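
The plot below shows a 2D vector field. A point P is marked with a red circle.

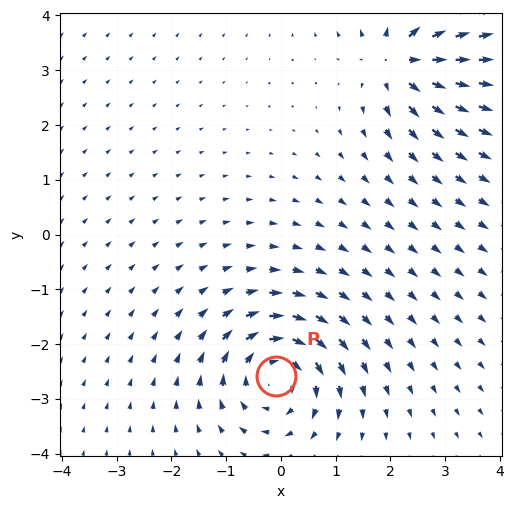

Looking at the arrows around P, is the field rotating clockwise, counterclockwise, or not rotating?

clockwise

Near P at (-0.1, -2.6) the arrows circulate clockwise. The curl (z-component) there is about -4; negative curl means clockwise rotation.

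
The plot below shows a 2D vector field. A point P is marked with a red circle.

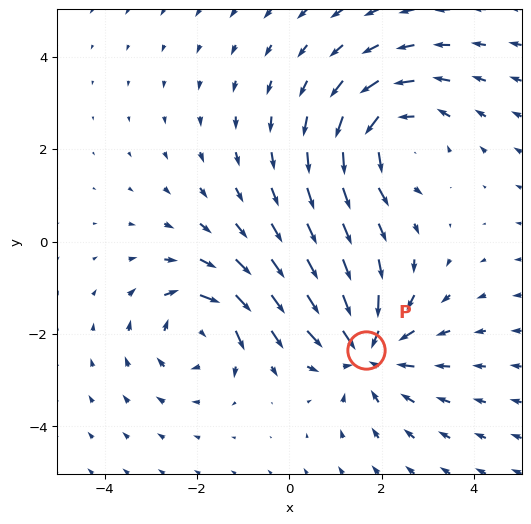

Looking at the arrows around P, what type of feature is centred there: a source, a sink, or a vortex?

sink

At P (1.7, -2.3) the arrows converge inward. Divergence about -5, curl ≈0 — negative divergence with near-zero curl is a sink.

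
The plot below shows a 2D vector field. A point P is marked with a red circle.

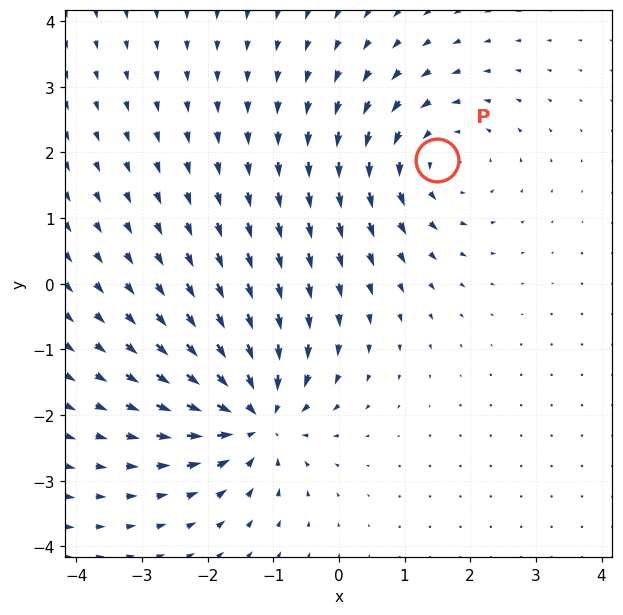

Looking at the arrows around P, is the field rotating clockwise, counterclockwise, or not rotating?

Near P at (1.5, 1.9) the arrows circulate counterclockwise. The curl (z-component) there is about +3; positive curl means counterclockwise rotation.

counterclockwise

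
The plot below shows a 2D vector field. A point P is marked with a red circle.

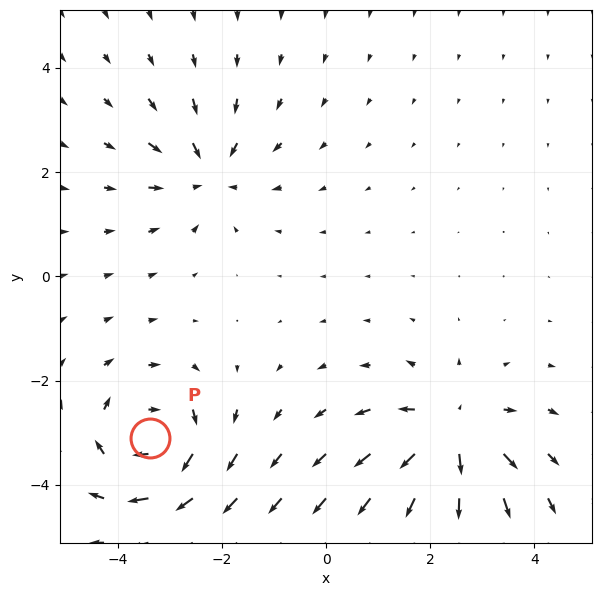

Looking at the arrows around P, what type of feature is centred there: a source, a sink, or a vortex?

At P (-3.4, -3.1) the arrows circulate clockwise. Divergence ≈0, curl about -5 — near-zero divergence with nonzero curl is a vortex.

vortex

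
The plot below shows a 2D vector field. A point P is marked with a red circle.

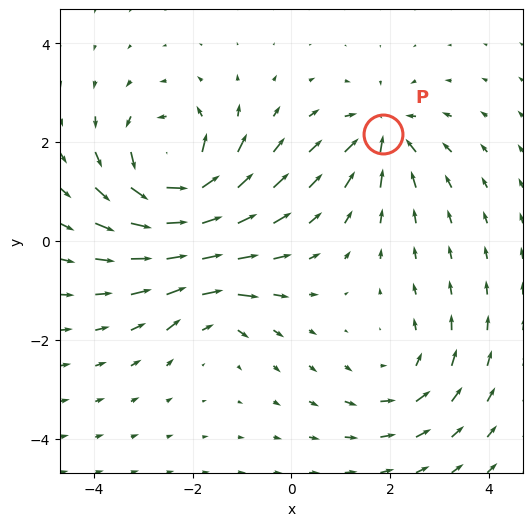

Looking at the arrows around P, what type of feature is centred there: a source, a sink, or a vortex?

sink

At P (1.9, 2.2) the arrows converge inward. Divergence about -4, curl ≈0 — negative divergence with near-zero curl is a sink.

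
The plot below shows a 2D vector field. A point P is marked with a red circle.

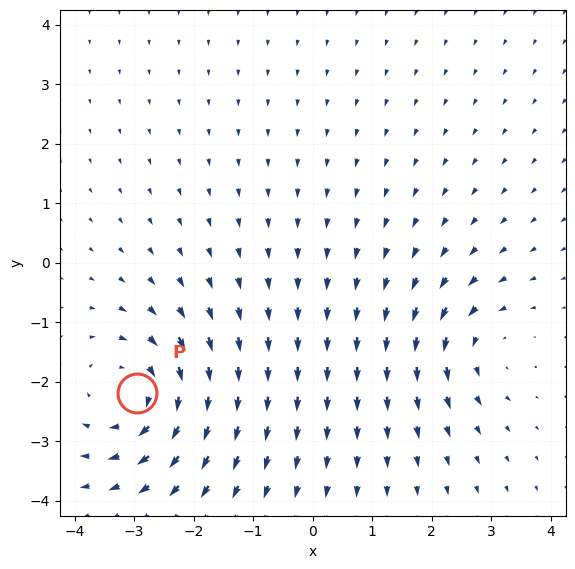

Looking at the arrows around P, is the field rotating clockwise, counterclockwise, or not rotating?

Near P at (-3.0, -2.2) the arrows circulate clockwise. The curl (z-component) there is about -4; negative curl means clockwise rotation.

clockwise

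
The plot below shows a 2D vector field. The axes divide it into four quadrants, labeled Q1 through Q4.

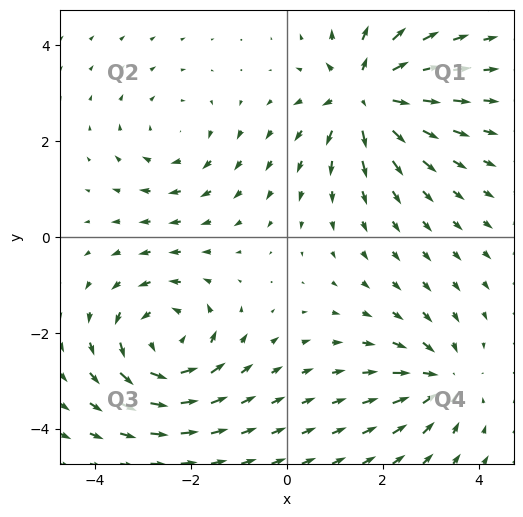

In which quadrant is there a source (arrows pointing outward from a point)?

Q1

The source sits at approximately (1.6, 2.9), which lies in quadrant Q1. The divergence there is about +6, positive as expected for a source.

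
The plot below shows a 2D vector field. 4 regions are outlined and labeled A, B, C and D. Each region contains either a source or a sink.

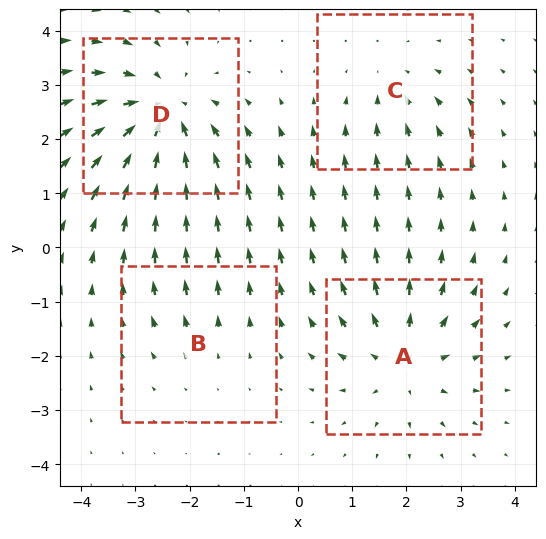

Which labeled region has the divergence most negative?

Divergence at each region's feature centre — A: about +5, B: about +2, C: about -3, D: about -6. Region D is most negative.

D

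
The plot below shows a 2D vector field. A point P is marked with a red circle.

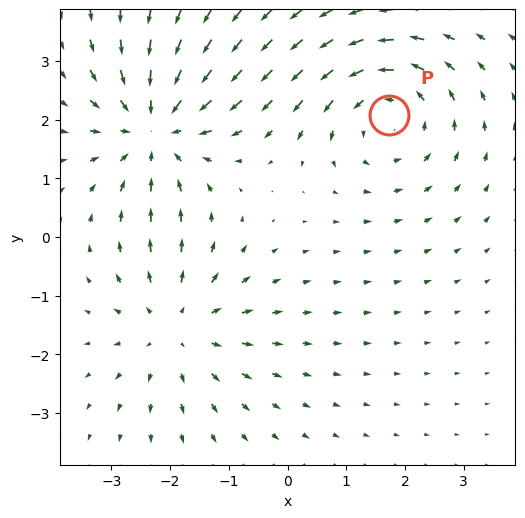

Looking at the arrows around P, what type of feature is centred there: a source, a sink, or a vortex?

At P (1.7, 2.1) the arrows circulate counterclockwise. Divergence ≈0, curl about +4 — near-zero divergence with nonzero curl is a vortex.

vortex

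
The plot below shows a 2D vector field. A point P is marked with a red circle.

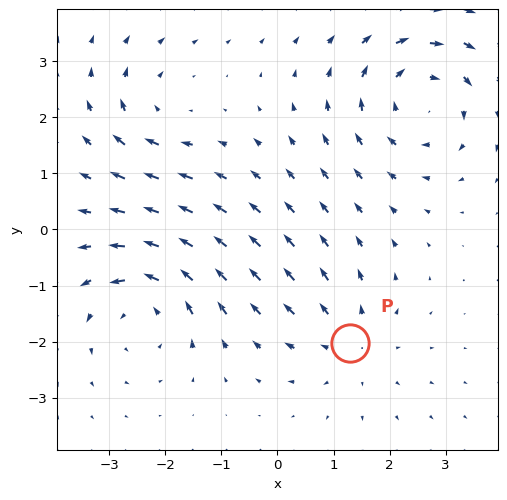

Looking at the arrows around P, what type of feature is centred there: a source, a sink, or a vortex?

source

At P (1.3, -2.0) the arrows spread outward. Divergence about +3, curl ≈0 — positive divergence with near-zero curl is a source.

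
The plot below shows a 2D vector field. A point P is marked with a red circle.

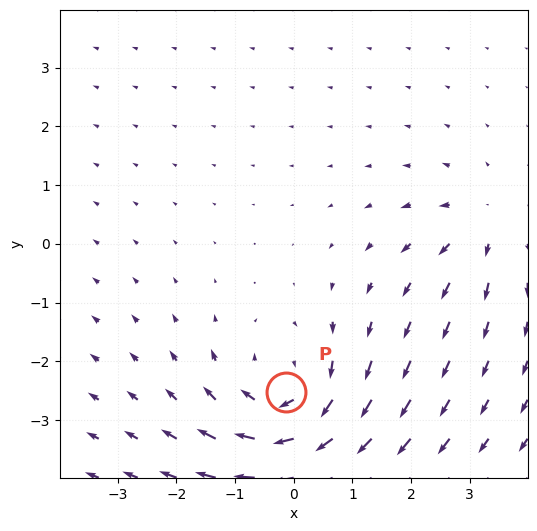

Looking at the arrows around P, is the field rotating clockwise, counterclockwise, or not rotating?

Near P at (-0.1, -2.5) the arrows circulate clockwise. The curl (z-component) there is about -4; negative curl means clockwise rotation.

clockwise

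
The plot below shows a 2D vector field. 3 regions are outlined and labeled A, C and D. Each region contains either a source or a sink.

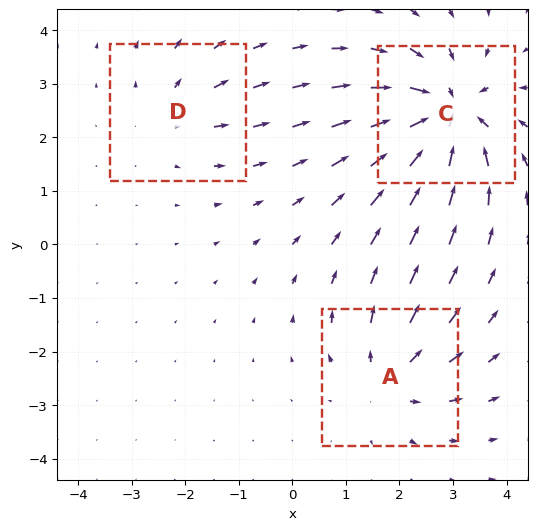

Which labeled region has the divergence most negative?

Divergence at each region's feature centre — A: about +3, C: about -5, D: about +2. Region C is most negative.

C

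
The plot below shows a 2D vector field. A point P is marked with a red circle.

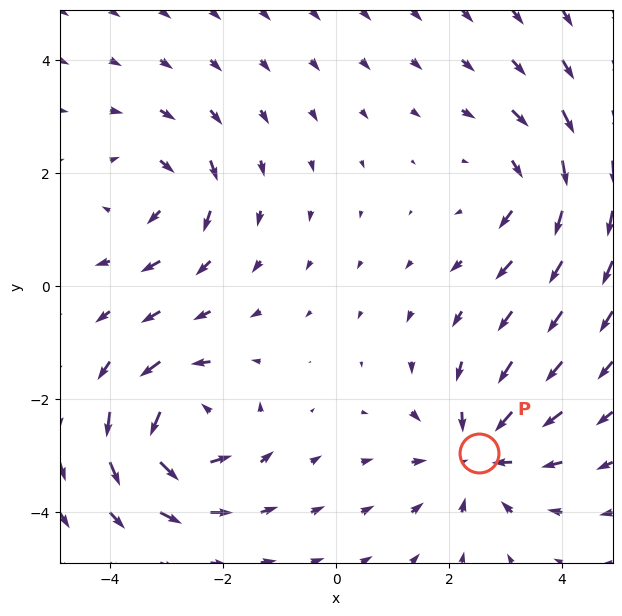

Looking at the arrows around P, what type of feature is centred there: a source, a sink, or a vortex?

sink

At P (2.5, -3.0) the arrows converge inward. Divergence about -4, curl ≈0 — negative divergence with near-zero curl is a sink.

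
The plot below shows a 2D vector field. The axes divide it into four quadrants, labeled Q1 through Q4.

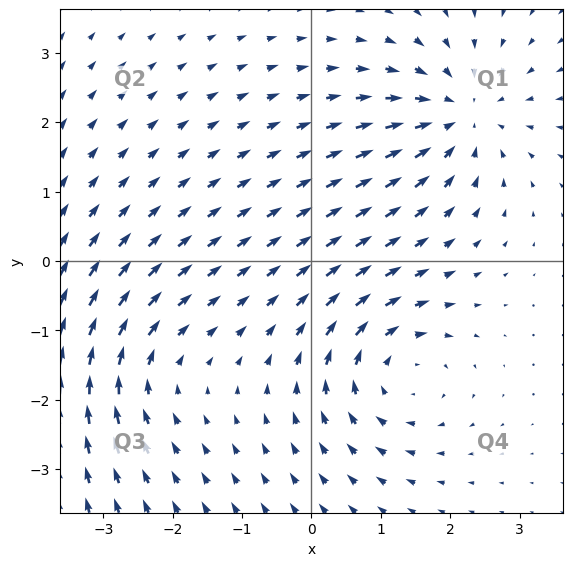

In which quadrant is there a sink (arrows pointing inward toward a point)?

The sink sits at approximately (2.1, 2.1), which lies in quadrant Q1. The divergence there is about -4, negative as expected for a sink.

Q1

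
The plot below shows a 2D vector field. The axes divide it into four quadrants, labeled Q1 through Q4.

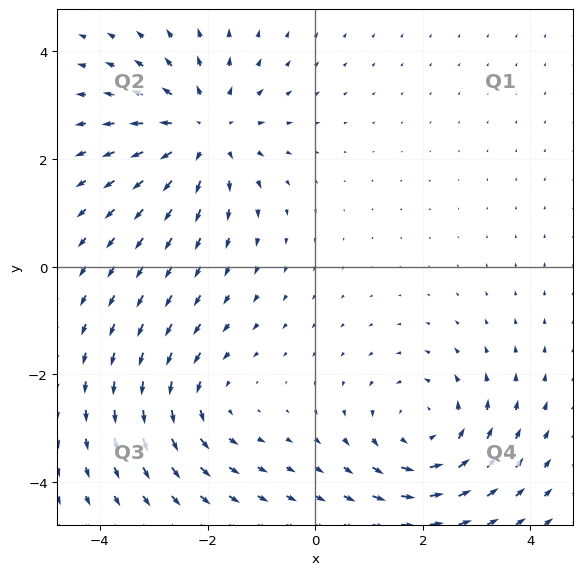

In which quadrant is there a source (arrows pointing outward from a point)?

Q2

The source sits at approximately (-2.1, 2.5), which lies in quadrant Q2. The divergence there is about +4, positive as expected for a source.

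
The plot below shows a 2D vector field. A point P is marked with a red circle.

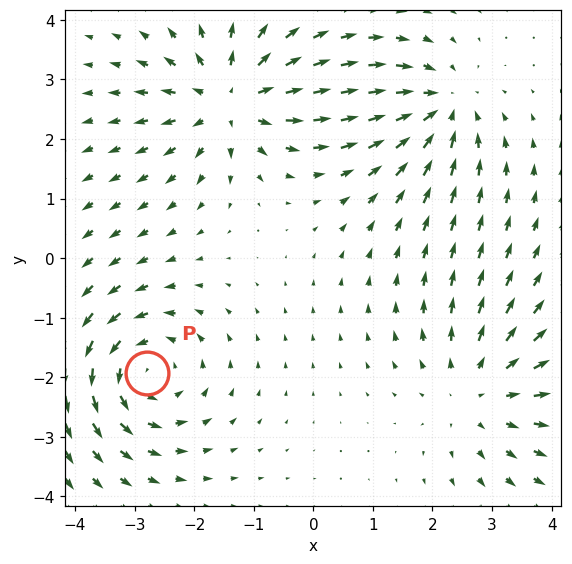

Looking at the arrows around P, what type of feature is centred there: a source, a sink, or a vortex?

vortex

At P (-2.8, -1.9) the arrows circulate counterclockwise. Divergence ≈0, curl about +5 — near-zero divergence with nonzero curl is a vortex.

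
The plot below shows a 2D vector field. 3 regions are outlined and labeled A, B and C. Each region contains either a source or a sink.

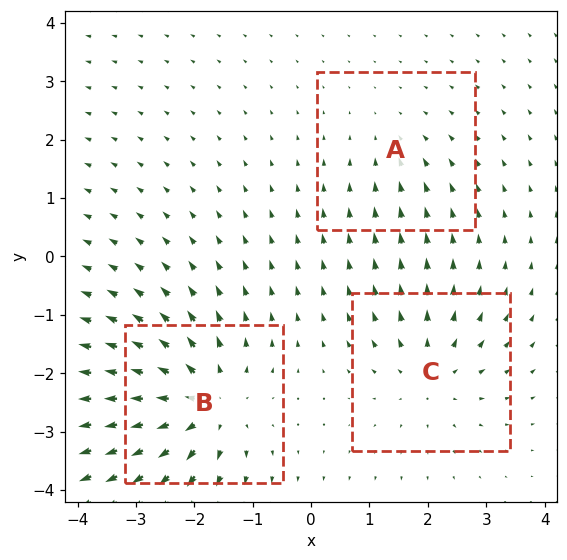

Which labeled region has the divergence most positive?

B

Divergence at each region's feature centre — A: about -2, B: about +5, C: about +3. Region B is most positive.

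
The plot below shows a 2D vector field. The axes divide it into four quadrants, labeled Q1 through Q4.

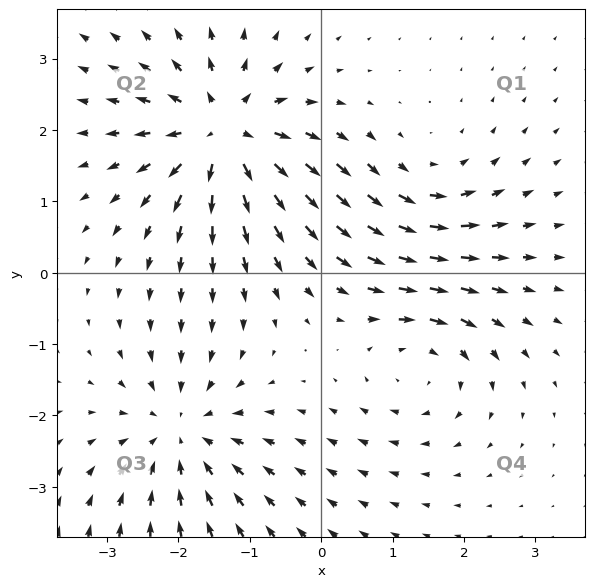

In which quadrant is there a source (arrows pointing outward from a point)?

Q2

The source sits at approximately (-1.4, 2.0), which lies in quadrant Q2. The divergence there is about +6, positive as expected for a source.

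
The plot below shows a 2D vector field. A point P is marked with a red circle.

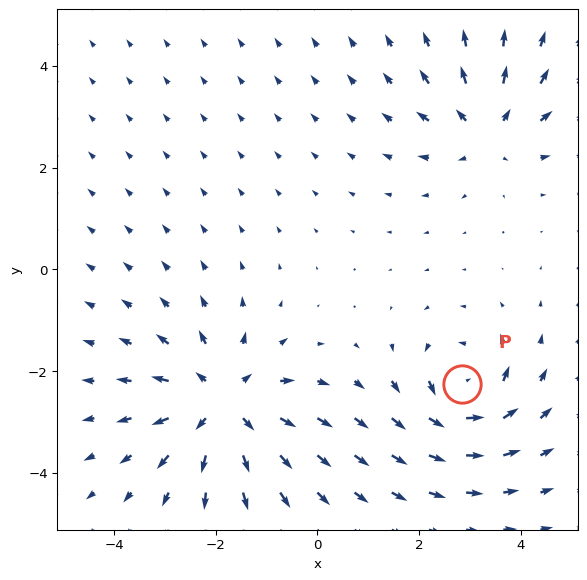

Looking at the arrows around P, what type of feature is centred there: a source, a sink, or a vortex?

At P (2.9, -2.3) the arrows circulate counterclockwise. Divergence ≈0, curl about +5 — near-zero divergence with nonzero curl is a vortex.

vortex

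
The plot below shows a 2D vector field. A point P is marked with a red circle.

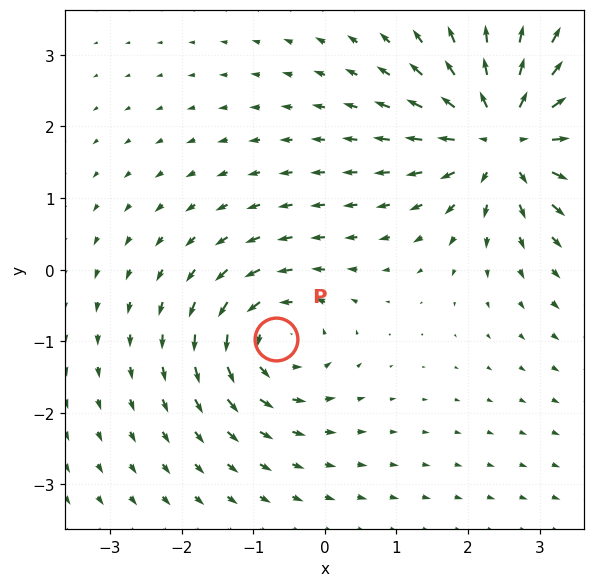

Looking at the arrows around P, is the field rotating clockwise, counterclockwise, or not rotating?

Near P at (-0.7, -1.0) the arrows circulate counterclockwise. The curl (z-component) there is about +4; positive curl means counterclockwise rotation.

counterclockwise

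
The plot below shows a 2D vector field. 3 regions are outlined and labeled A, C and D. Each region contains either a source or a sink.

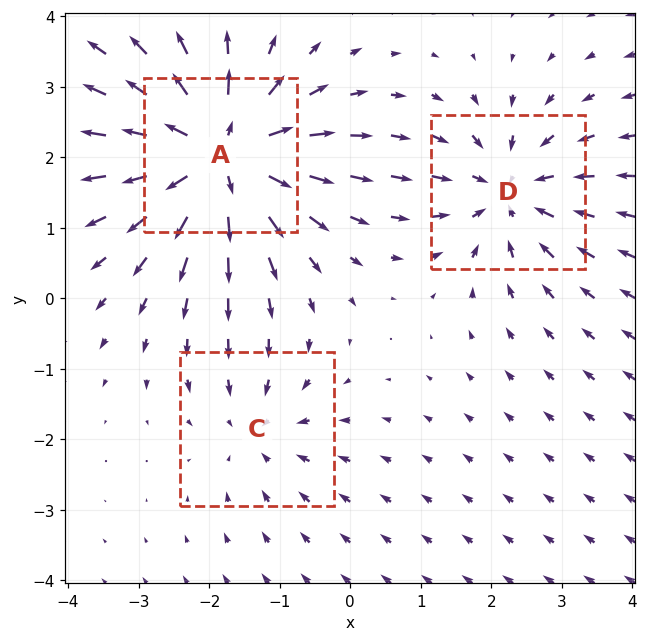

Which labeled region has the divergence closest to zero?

C

Divergence at each region's feature centre — A: about +6, C: about -2, D: about -4. Region C is closest to zero.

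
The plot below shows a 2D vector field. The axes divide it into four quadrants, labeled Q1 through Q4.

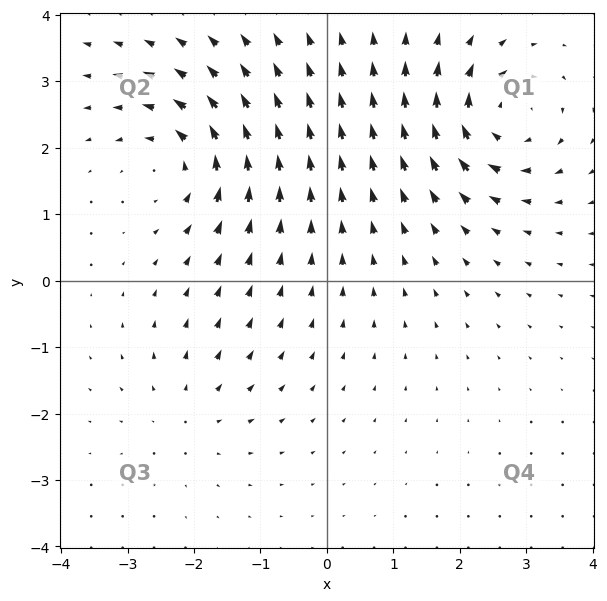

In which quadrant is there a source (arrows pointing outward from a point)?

Q3

The source sits at approximately (-2.1, -2.0), which lies in quadrant Q3. The divergence there is about +2, positive as expected for a source.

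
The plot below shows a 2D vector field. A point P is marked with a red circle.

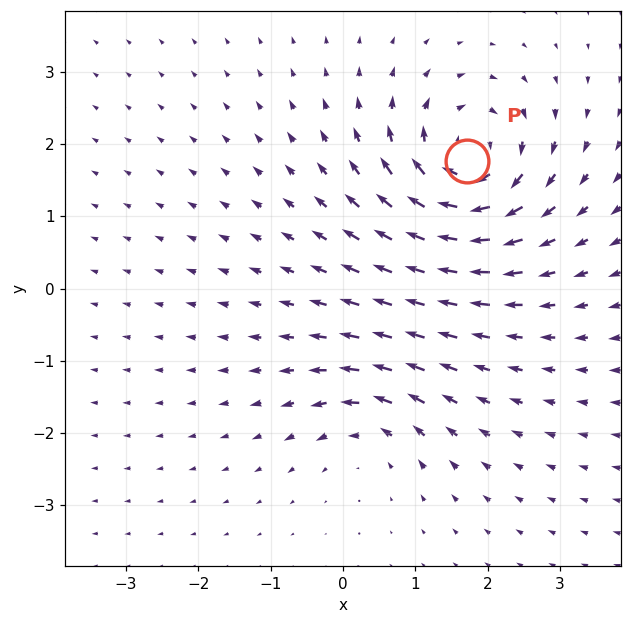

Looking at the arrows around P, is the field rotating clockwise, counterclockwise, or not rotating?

Near P at (1.7, 1.8) the arrows circulate clockwise. The curl (z-component) there is about -7; negative curl means clockwise rotation.

clockwise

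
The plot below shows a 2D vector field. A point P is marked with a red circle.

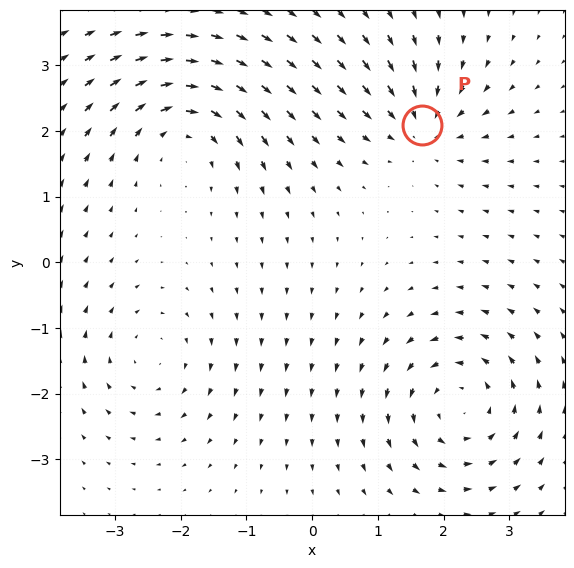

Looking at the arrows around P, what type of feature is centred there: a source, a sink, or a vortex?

At P (1.7, 2.1) the arrows converge inward. Divergence about -4, curl ≈0 — negative divergence with near-zero curl is a sink.

sink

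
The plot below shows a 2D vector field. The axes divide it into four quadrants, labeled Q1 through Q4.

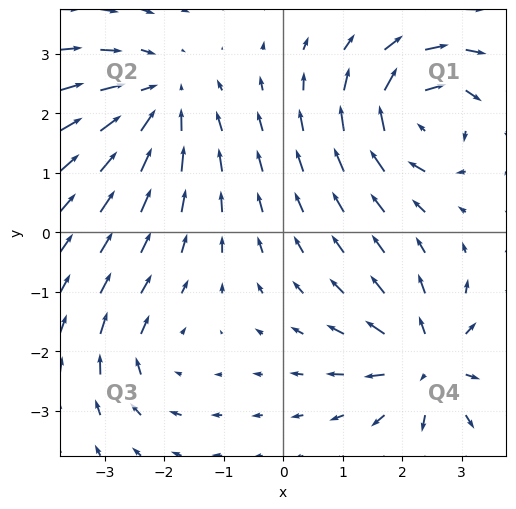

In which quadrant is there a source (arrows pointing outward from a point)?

Q4

The source sits at approximately (2.4, -2.2), which lies in quadrant Q4. The divergence there is about +6, positive as expected for a source.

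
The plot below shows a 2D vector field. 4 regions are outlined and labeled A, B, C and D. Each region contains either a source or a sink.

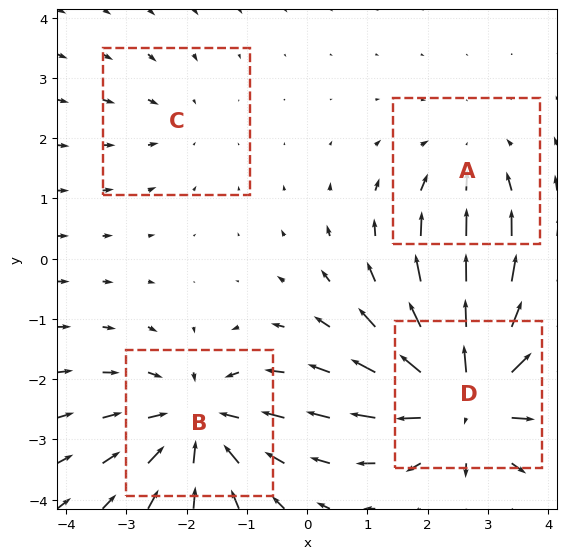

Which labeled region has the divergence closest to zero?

C

Divergence at each region's feature centre — A: about -3, B: about -5, C: about -2, D: about +7. Region C is closest to zero.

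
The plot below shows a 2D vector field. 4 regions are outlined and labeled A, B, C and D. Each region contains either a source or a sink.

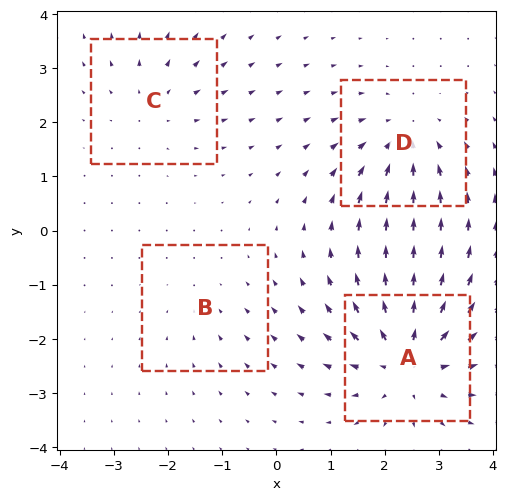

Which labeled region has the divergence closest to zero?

B

Divergence at each region's feature centre — A: about +7, B: about -2, C: about +3, D: about -5. Region B is closest to zero.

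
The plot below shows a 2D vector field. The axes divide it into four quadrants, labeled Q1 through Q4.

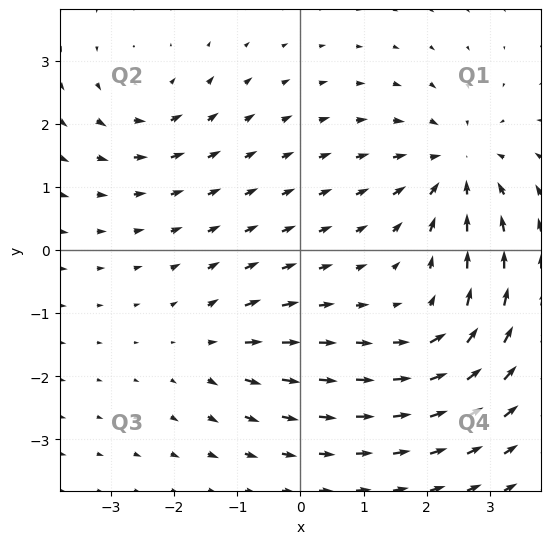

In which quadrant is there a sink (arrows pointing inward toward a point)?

Q1

The sink sits at approximately (2.5, 1.3), which lies in quadrant Q1. The divergence there is about -5, negative as expected for a sink.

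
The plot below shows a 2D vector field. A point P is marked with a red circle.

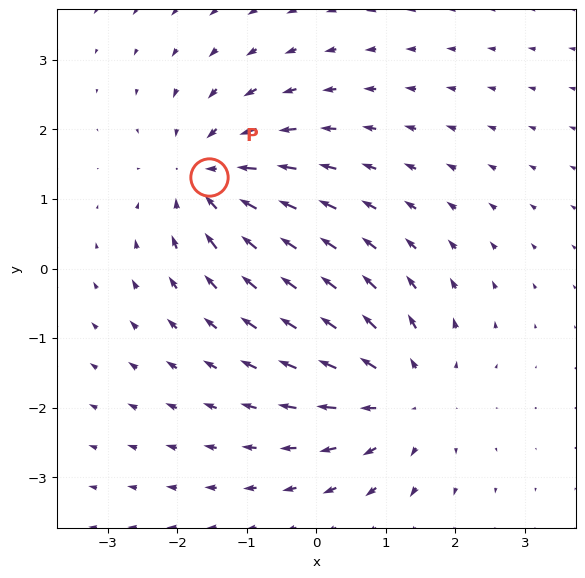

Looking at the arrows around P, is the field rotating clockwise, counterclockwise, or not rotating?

not rotating

Near P at (-1.5, 1.3) the arrows show no circulation. The curl there is ≈0.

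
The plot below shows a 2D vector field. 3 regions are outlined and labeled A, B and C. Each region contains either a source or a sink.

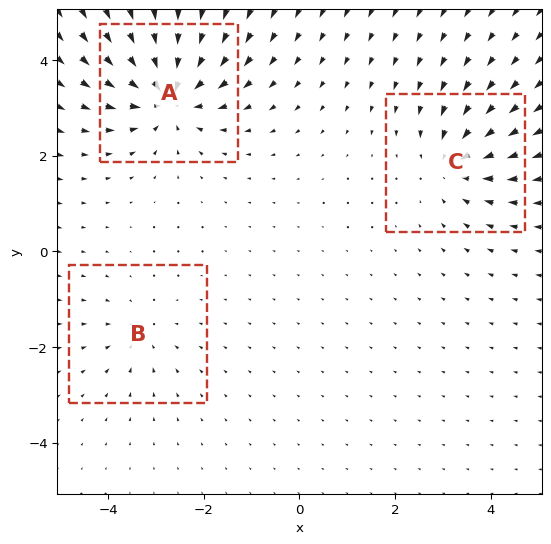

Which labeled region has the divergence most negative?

Divergence at each region's feature centre — A: about -6, B: about -2, C: about -4. Region A is most negative.

A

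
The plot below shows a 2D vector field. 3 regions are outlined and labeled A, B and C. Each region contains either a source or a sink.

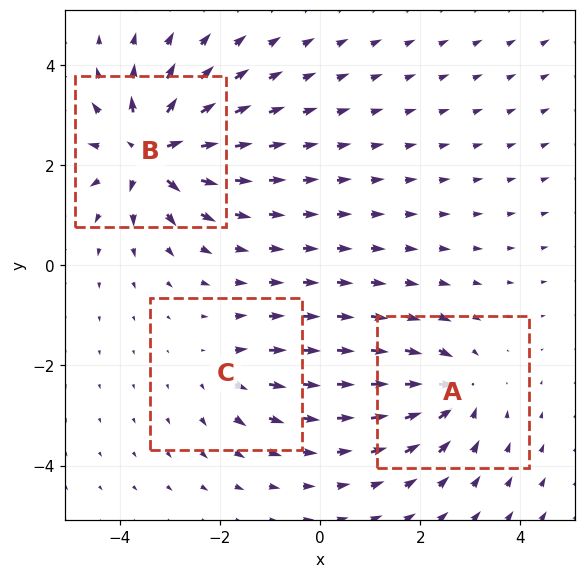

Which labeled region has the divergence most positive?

Divergence at each region's feature centre — A: about -4, B: about +7, C: about +3. Region B is most positive.

B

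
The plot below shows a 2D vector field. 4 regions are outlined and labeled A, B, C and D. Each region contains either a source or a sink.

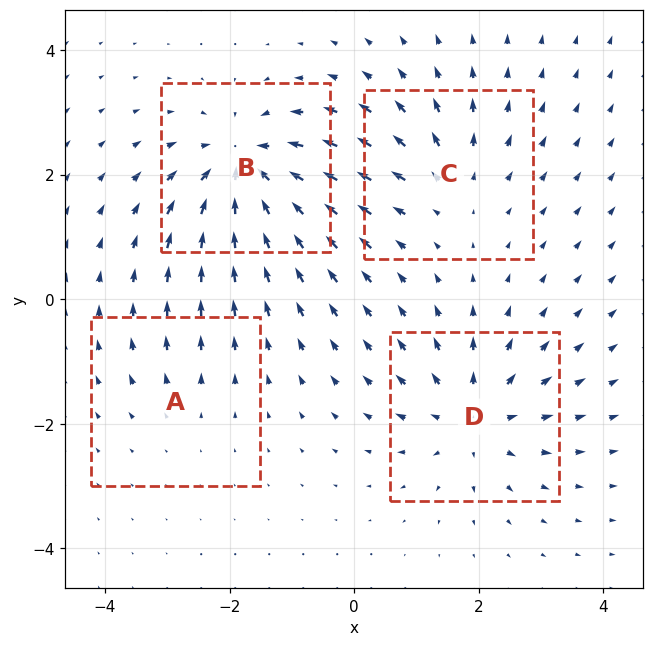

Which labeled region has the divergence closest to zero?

Divergence at each region's feature centre — A: about +2, B: about -7, C: about +4, D: about +5. Region A is closest to zero.

A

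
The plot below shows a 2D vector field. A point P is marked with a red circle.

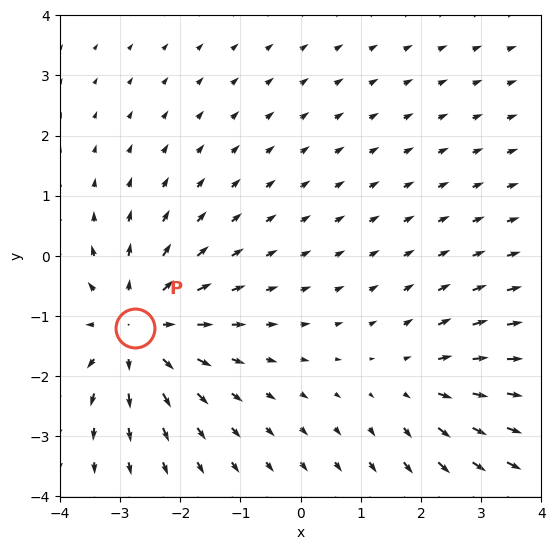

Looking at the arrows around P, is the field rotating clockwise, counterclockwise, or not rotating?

Near P at (-2.7, -1.2) the arrows show no circulation. The curl there is ≈0.

not rotating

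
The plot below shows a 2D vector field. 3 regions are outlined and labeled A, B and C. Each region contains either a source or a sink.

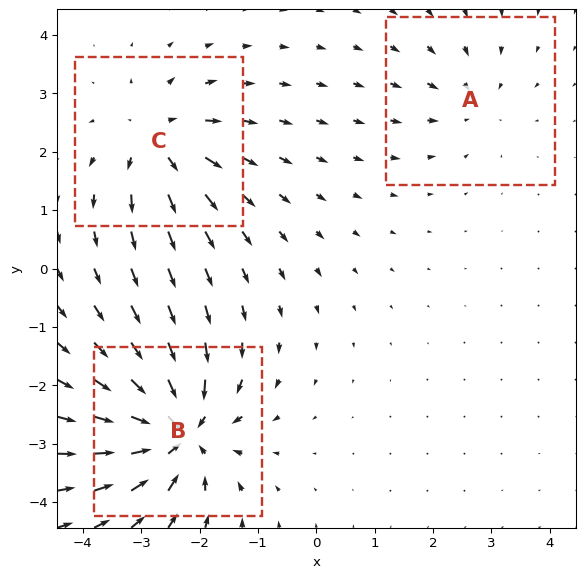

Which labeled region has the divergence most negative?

B

Divergence at each region's feature centre — A: about -2, B: about -6, C: about +4. Region B is most negative.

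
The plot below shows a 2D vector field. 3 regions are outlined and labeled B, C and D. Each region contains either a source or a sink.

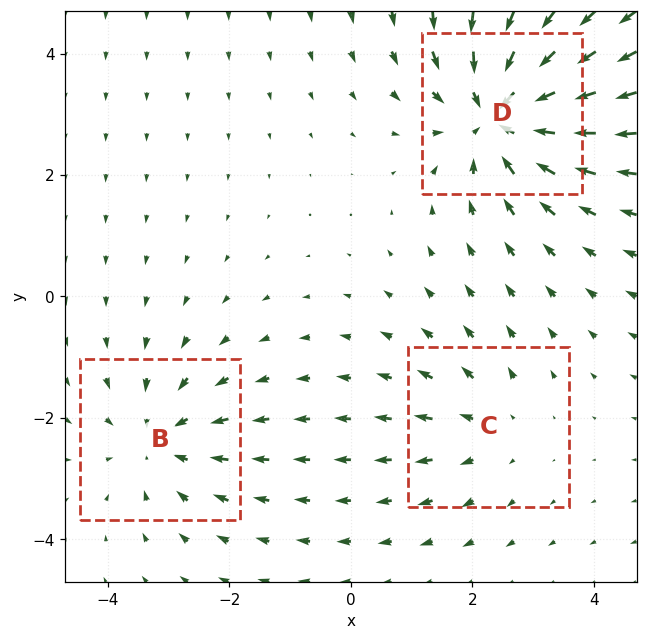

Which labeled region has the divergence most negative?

Divergence at each region's feature centre — B: about -3, C: about +2, D: about -5. Region D is most negative.

D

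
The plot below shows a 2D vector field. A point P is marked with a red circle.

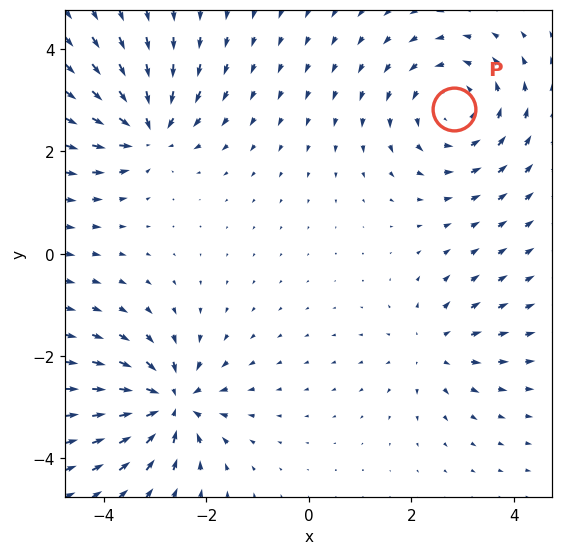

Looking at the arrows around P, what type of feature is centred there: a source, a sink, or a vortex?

At P (2.8, 2.8) the arrows circulate counterclockwise. Divergence ≈0, curl about +4 — near-zero divergence with nonzero curl is a vortex.

vortex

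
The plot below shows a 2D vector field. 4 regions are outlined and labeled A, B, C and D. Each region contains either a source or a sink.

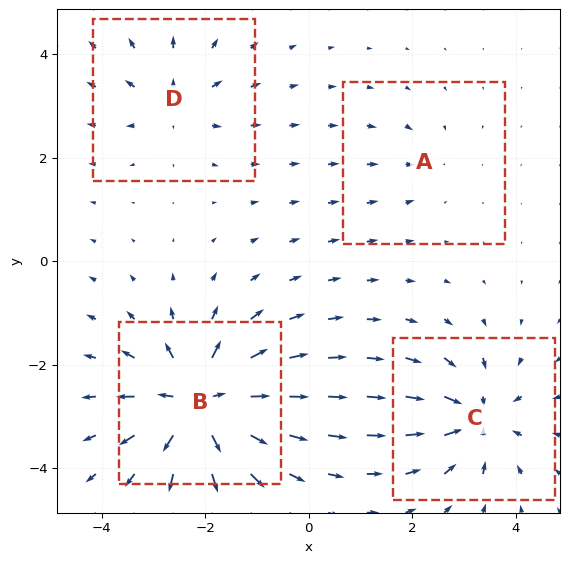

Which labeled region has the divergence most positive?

B

Divergence at each region's feature centre — A: about -2, B: about +9, C: about -6, D: about +4. Region B is most positive.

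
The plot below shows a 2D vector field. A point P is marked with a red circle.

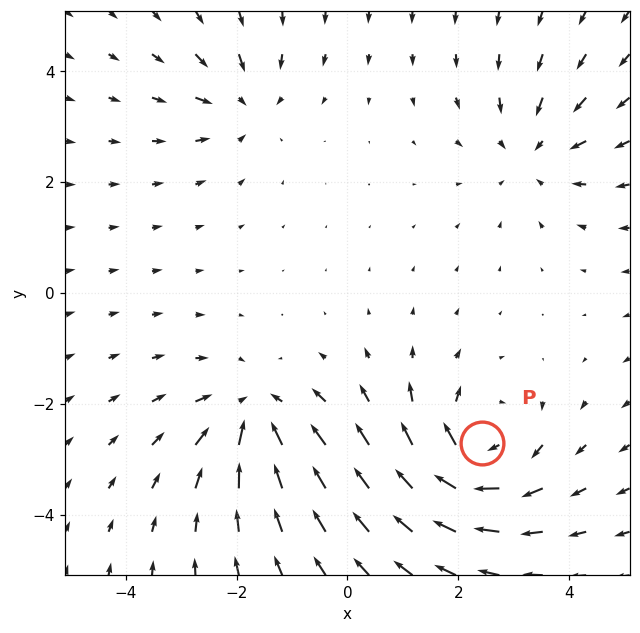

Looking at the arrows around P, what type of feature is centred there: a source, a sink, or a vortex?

vortex

At P (2.4, -2.7) the arrows circulate clockwise. Divergence ≈0, curl about -5 — near-zero divergence with nonzero curl is a vortex.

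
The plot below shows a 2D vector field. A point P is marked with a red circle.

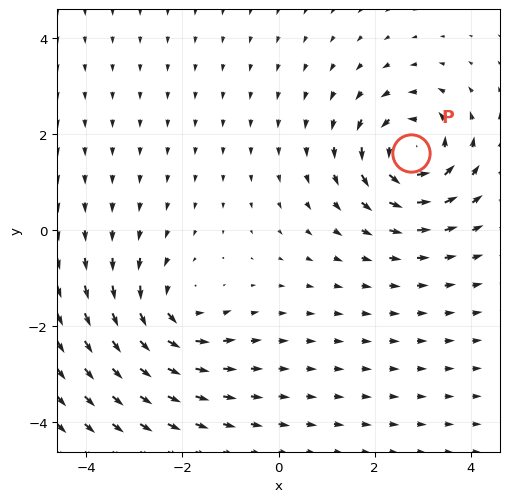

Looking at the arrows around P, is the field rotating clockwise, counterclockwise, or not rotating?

counterclockwise

Near P at (2.8, 1.6) the arrows circulate counterclockwise. The curl (z-component) there is about +6; positive curl means counterclockwise rotation.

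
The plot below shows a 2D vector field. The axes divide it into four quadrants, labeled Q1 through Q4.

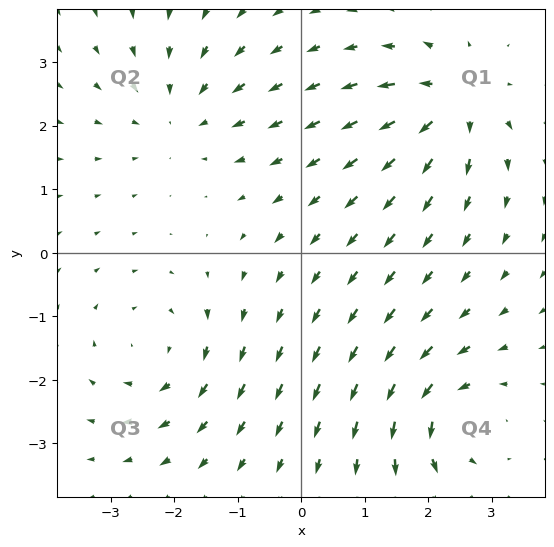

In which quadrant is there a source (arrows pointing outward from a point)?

Q1

The source sits at approximately (2.4, 2.4), which lies in quadrant Q1. The divergence there is about +6, positive as expected for a source.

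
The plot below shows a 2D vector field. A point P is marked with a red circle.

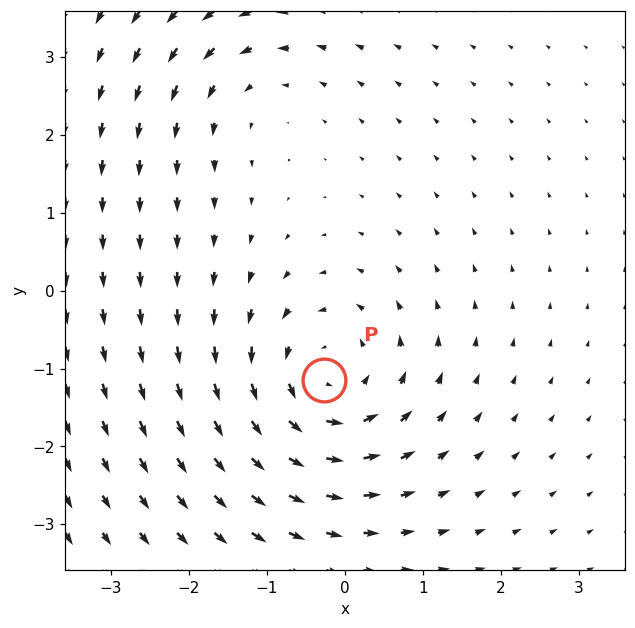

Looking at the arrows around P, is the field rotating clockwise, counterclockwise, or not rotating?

counterclockwise

Near P at (-0.3, -1.2) the arrows circulate counterclockwise. The curl (z-component) there is about +5; positive curl means counterclockwise rotation.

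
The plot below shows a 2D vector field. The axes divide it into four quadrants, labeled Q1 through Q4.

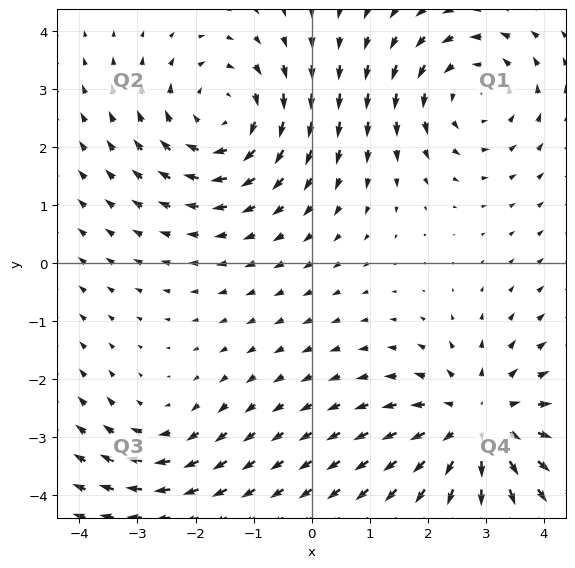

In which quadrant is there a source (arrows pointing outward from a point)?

Q4

The source sits at approximately (2.9, -2.8), which lies in quadrant Q4. The divergence there is about +4, positive as expected for a source.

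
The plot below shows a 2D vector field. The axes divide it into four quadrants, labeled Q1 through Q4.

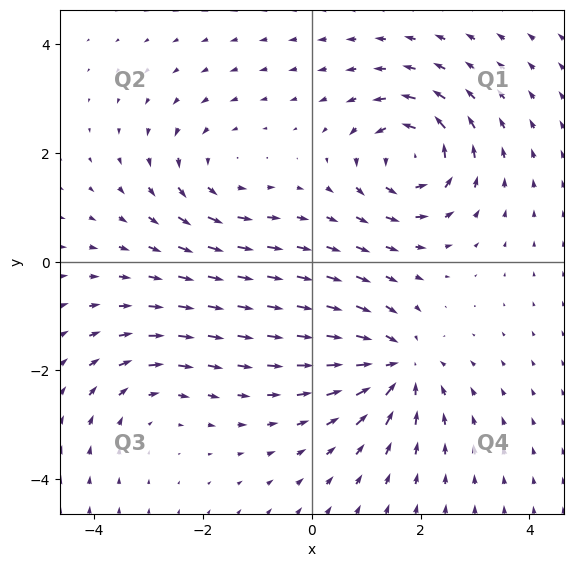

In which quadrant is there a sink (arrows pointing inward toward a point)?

Q4

The sink sits at approximately (1.6, -1.9), which lies in quadrant Q4. The divergence there is about -6, negative as expected for a sink.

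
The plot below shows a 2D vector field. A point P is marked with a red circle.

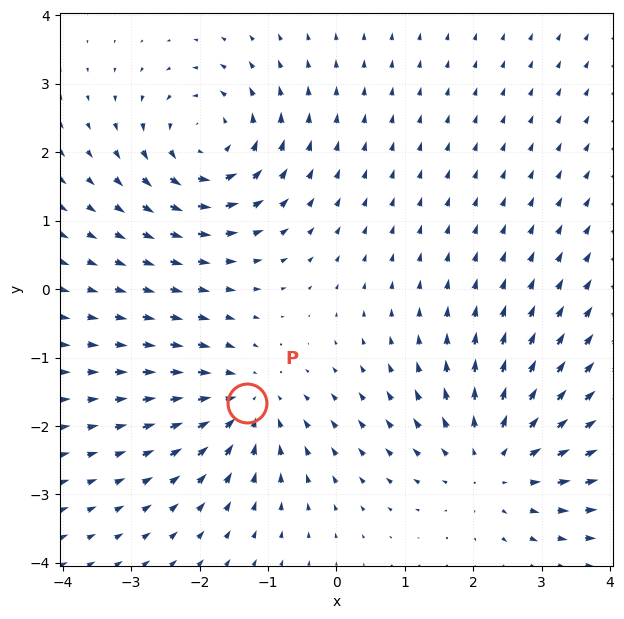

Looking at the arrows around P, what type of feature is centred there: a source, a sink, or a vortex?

sink

At P (-1.3, -1.7) the arrows converge inward. Divergence about -4, curl ≈0 — negative divergence with near-zero curl is a sink.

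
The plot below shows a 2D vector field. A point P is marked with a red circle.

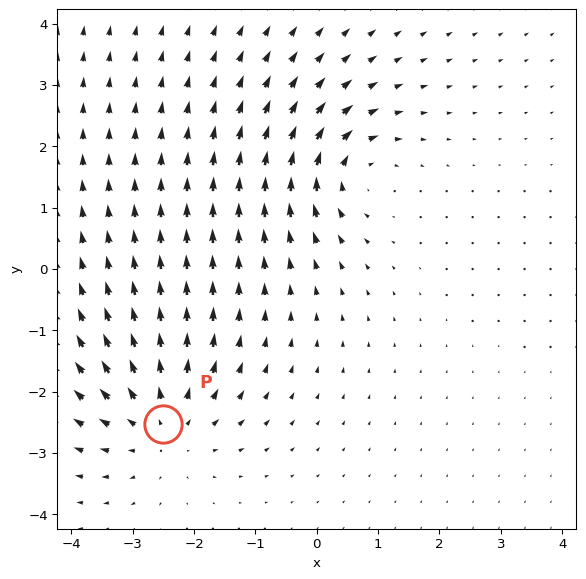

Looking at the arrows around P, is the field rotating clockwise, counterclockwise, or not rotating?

not rotating

Near P at (-2.5, -2.5) the arrows show no circulation. The curl there is ≈0.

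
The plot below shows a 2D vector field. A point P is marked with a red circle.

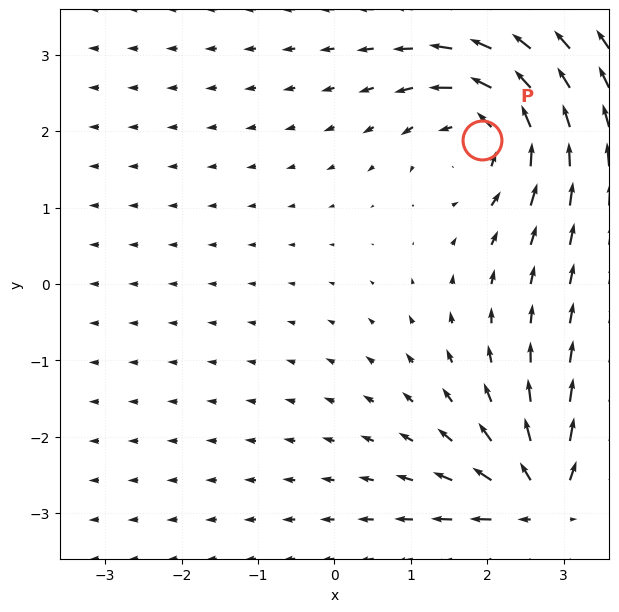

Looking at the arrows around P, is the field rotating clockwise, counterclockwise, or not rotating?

Near P at (1.9, 1.9) the arrows circulate counterclockwise. The curl (z-component) there is about +5; positive curl means counterclockwise rotation.

counterclockwise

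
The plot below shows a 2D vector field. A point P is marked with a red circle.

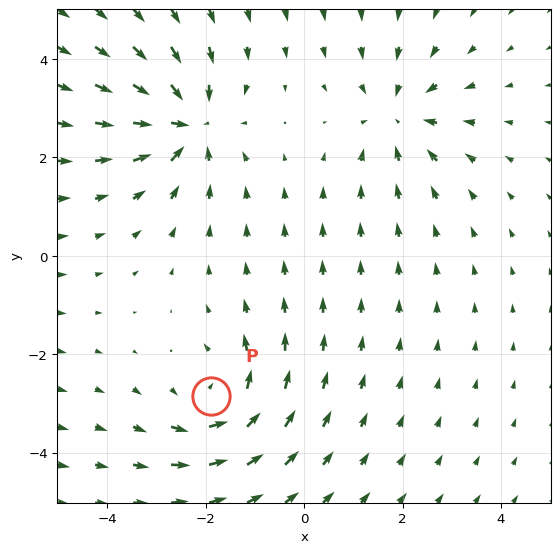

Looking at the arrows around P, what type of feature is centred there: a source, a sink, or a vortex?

At P (-1.9, -2.8) the arrows circulate counterclockwise. Divergence ≈0, curl about +5 — near-zero divergence with nonzero curl is a vortex.

vortex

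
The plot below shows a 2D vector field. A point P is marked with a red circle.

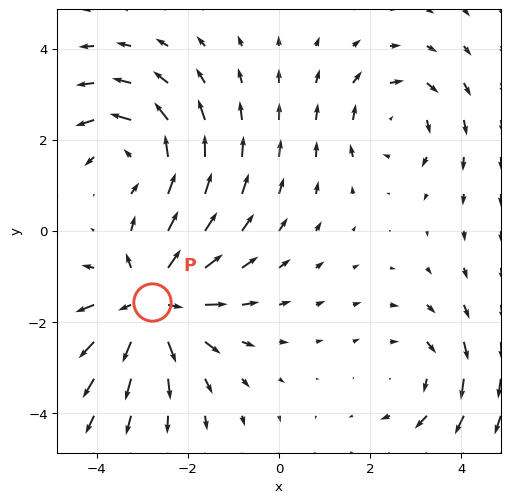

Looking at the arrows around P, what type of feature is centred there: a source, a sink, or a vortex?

source

At P (-2.8, -1.6) the arrows spread outward. Divergence about +4, curl ≈0 — positive divergence with near-zero curl is a source.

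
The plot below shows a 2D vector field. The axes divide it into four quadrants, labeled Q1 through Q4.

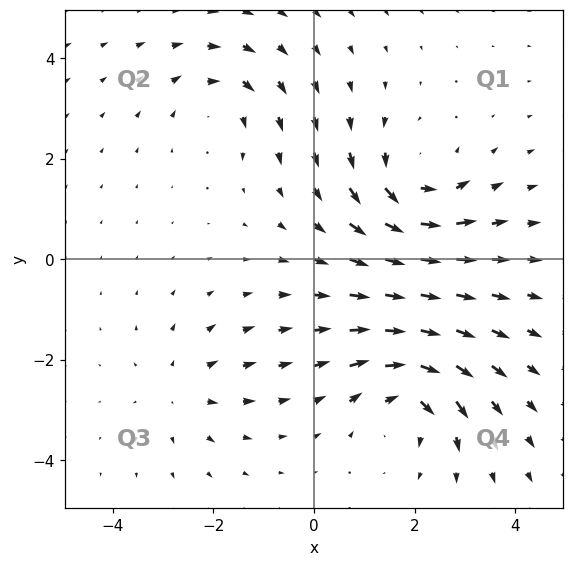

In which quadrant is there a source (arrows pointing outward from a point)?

The source sits at approximately (-2.6, -2.6), which lies in quadrant Q3. The divergence there is about +3, positive as expected for a source.

Q3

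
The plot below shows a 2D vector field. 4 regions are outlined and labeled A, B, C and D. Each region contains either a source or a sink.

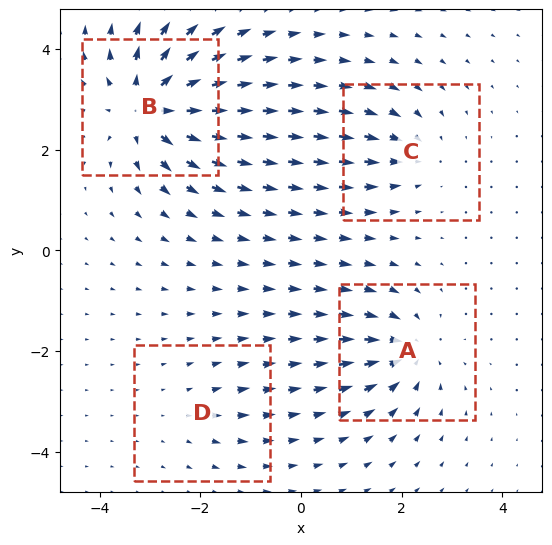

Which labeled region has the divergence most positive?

Divergence at each region's feature centre — A: about -6, B: about +8, C: about -4, D: about +2. Region B is most positive.

B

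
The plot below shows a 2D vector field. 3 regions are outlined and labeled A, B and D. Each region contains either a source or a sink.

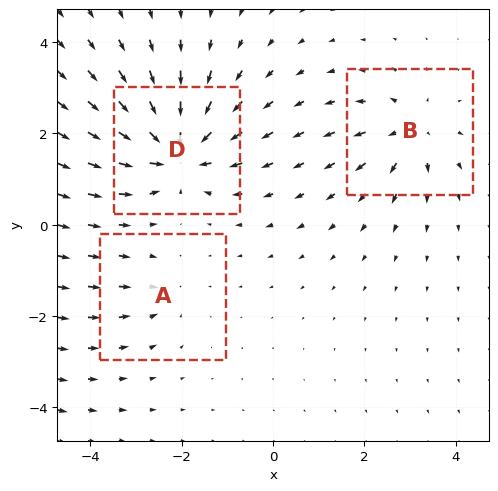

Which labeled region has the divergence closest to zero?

Divergence at each region's feature centre — A: about -2, B: about +3, D: about -6. Region A is closest to zero.

A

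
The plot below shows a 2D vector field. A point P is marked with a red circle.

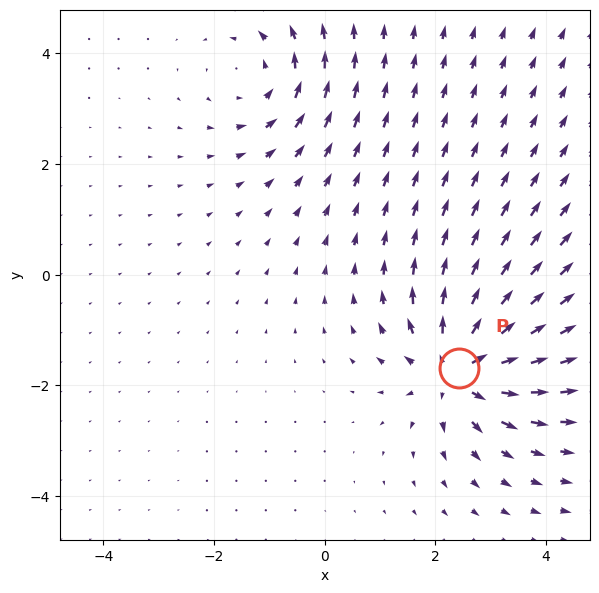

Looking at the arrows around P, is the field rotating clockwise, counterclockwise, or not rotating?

Near P at (2.4, -1.7) the arrows show no circulation. The curl there is ≈0.

not rotating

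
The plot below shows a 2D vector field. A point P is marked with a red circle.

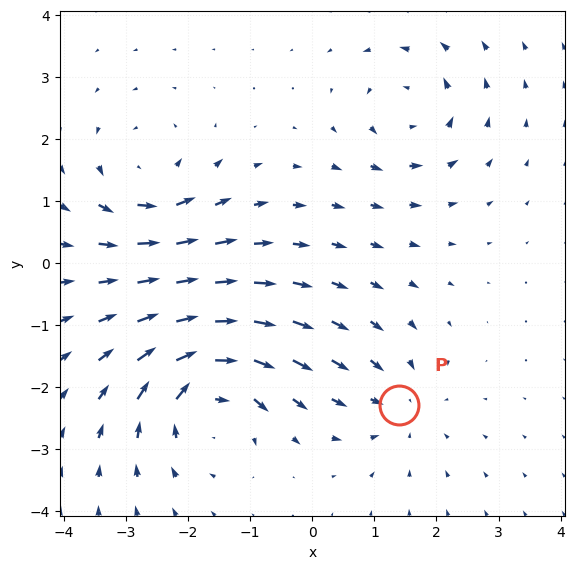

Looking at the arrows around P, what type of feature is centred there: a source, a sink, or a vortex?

sink

At P (1.4, -2.3) the arrows converge inward. Divergence about -3, curl ≈0 — negative divergence with near-zero curl is a sink.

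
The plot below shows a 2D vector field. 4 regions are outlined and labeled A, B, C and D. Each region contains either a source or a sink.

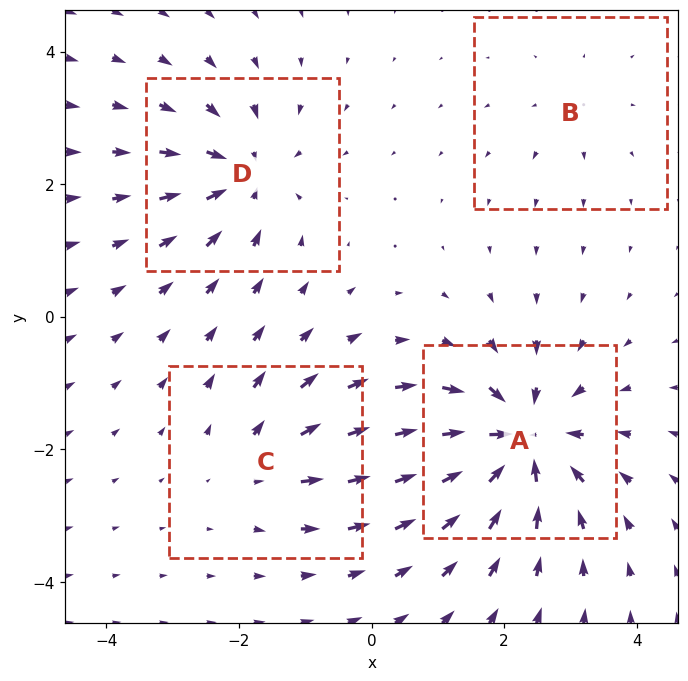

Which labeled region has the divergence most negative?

A

Divergence at each region's feature centre — A: about -9, B: about +2, C: about +4, D: about -6. Region A is most negative.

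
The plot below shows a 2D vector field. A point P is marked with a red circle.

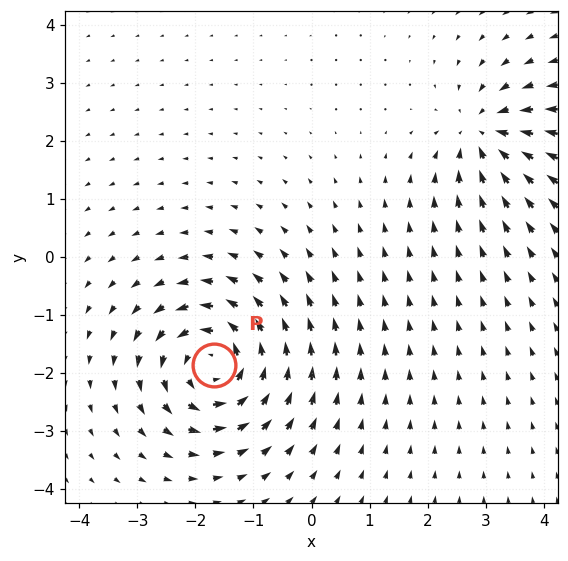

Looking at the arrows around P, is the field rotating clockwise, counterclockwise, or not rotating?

Near P at (-1.7, -1.9) the arrows circulate counterclockwise. The curl (z-component) there is about +6; positive curl means counterclockwise rotation.

counterclockwise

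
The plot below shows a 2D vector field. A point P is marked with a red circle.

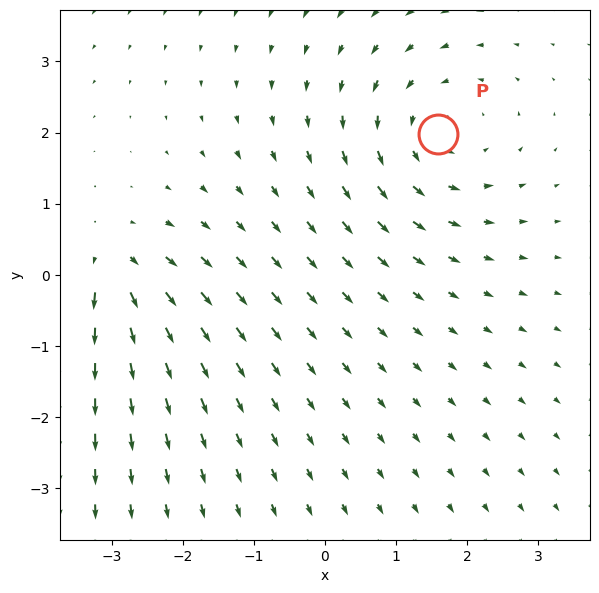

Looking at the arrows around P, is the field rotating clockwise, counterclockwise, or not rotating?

counterclockwise

Near P at (1.6, 2.0) the arrows circulate counterclockwise. The curl (z-component) there is about +4; positive curl means counterclockwise rotation.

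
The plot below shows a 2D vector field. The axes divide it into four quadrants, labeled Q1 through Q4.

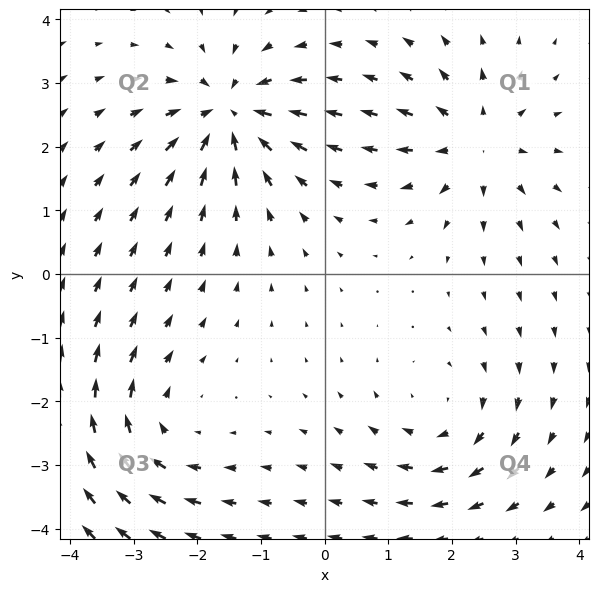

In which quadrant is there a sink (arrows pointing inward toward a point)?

Q2

The sink sits at approximately (-1.5, 2.5), which lies in quadrant Q2. The divergence there is about -6, negative as expected for a sink.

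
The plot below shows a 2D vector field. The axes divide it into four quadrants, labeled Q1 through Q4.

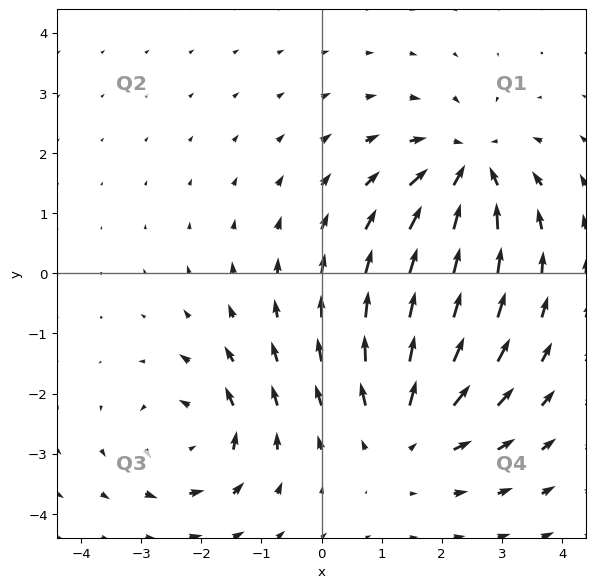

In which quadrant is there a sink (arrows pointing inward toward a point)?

Q1

The sink sits at approximately (2.4, 1.7), which lies in quadrant Q1. The divergence there is about -5, negative as expected for a sink.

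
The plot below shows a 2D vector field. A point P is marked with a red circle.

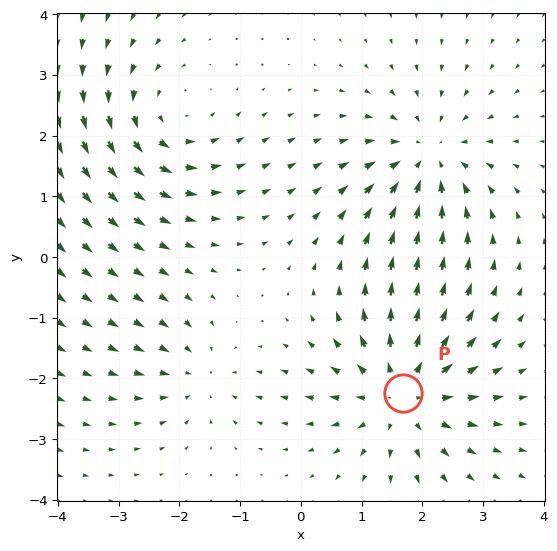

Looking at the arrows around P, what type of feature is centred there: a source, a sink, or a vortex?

At P (1.7, -2.2) the arrows spread outward. Divergence about +5, curl ≈0 — positive divergence with near-zero curl is a source.

source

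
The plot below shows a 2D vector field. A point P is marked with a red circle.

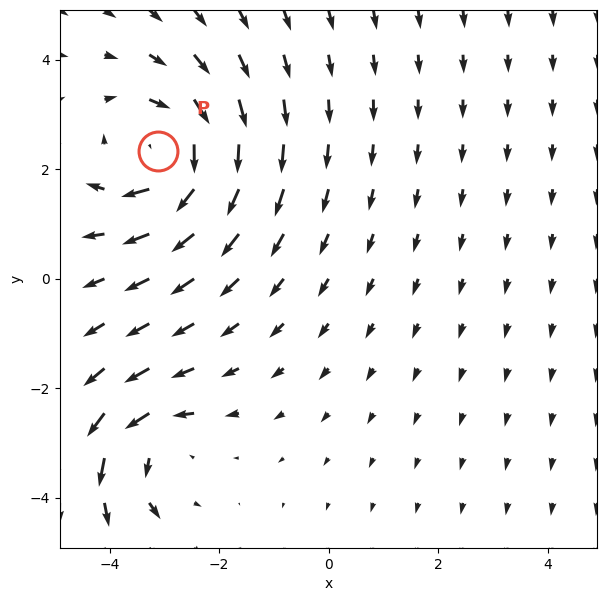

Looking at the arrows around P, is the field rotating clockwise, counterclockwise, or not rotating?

Near P at (-3.1, 2.3) the arrows circulate clockwise. The curl (z-component) there is about -5; negative curl means clockwise rotation.

clockwise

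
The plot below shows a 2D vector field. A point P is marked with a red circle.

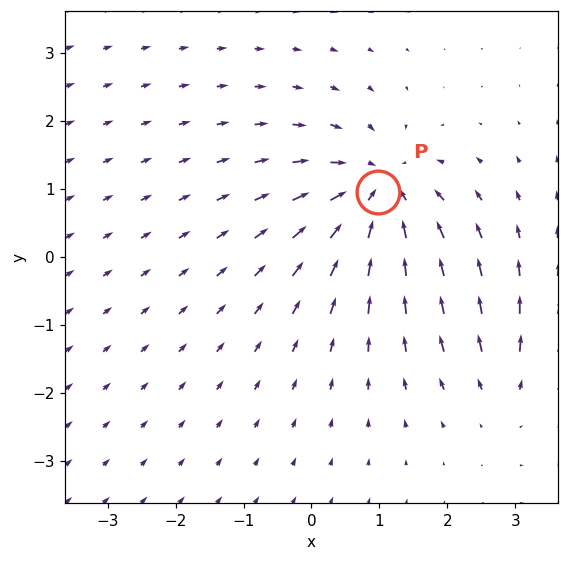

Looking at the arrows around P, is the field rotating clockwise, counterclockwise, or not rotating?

Near P at (1.0, 1.0) the arrows show no circulation. The curl there is ≈0.

not rotating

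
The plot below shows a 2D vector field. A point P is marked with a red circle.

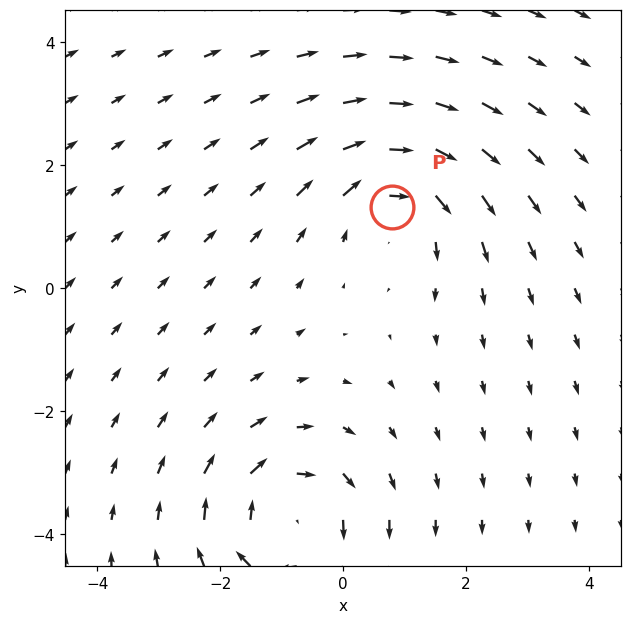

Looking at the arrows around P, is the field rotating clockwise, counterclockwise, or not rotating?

clockwise

Near P at (0.8, 1.3) the arrows circulate clockwise. The curl (z-component) there is about -3; negative curl means clockwise rotation.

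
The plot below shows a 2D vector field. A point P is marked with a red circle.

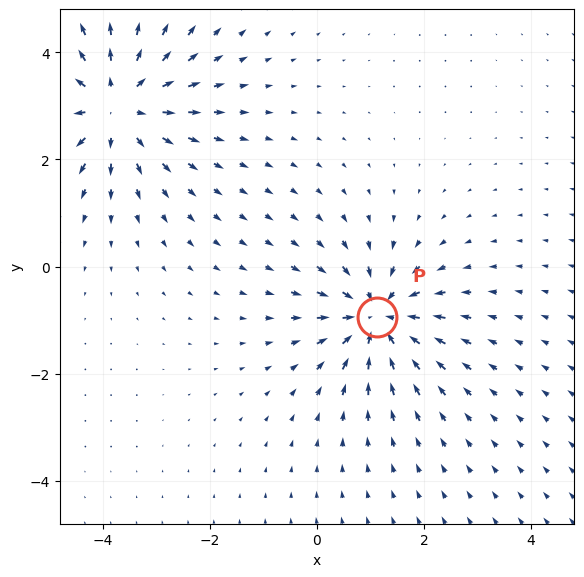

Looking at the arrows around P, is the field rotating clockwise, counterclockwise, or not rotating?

Near P at (1.1, -1.0) the arrows show no circulation. The curl there is ≈0.

not rotating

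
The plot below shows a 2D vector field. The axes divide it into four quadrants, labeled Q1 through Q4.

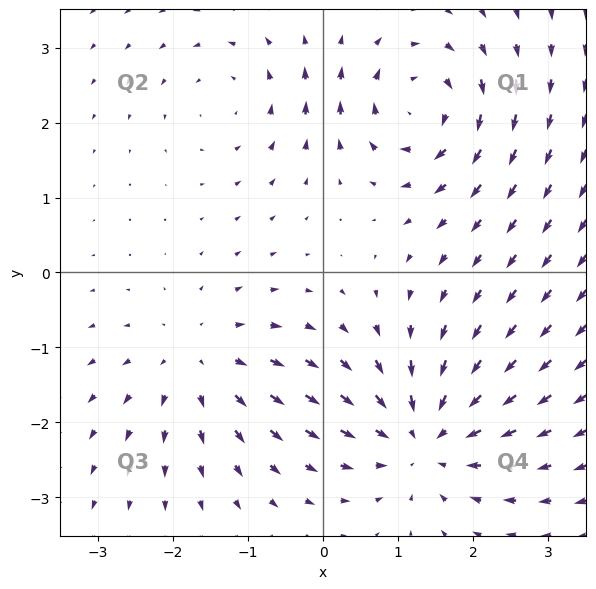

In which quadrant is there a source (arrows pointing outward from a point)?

Q3

The source sits at approximately (-1.6, -1.2), which lies in quadrant Q3. The divergence there is about +4, positive as expected for a source.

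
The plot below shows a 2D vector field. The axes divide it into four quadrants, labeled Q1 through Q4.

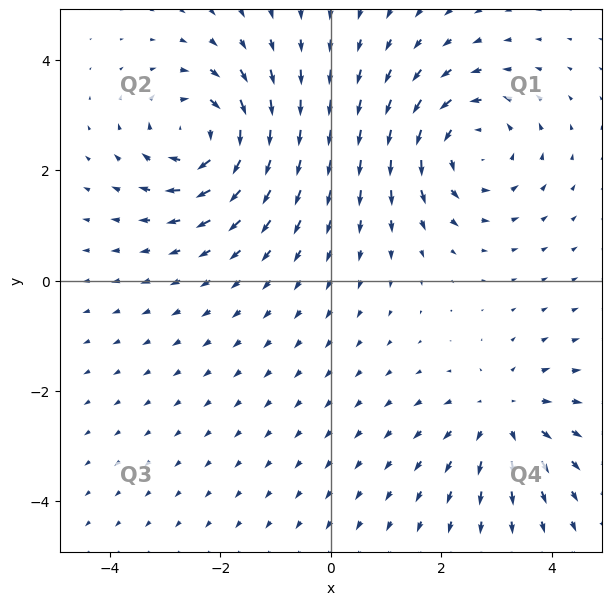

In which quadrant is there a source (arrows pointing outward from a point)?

Q4

The source sits at approximately (3.1, -2.5), which lies in quadrant Q4. The divergence there is about +4, positive as expected for a source.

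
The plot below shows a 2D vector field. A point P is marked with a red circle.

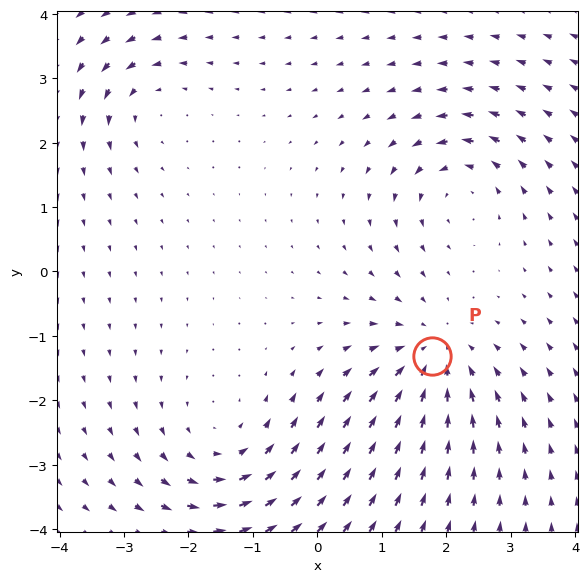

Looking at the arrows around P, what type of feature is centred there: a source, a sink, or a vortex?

At P (1.8, -1.3) the arrows converge inward. Divergence about -5, curl ≈0 — negative divergence with near-zero curl is a sink.

sink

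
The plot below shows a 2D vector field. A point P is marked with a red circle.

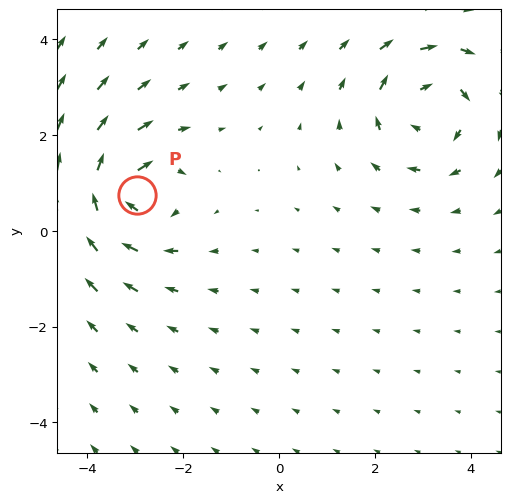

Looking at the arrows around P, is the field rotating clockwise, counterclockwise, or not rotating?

clockwise

Near P at (-3.0, 0.7) the arrows circulate clockwise. The curl (z-component) there is about -6; negative curl means clockwise rotation.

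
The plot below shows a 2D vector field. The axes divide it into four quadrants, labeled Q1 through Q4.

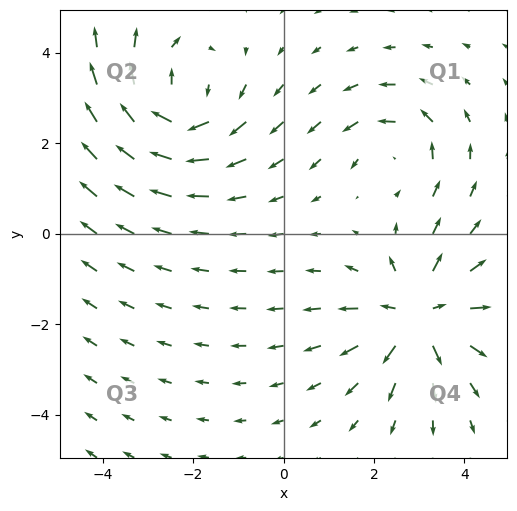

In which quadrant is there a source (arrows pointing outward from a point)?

Q4

The source sits at approximately (3.0, -1.8), which lies in quadrant Q4. The divergence there is about +5, positive as expected for a source.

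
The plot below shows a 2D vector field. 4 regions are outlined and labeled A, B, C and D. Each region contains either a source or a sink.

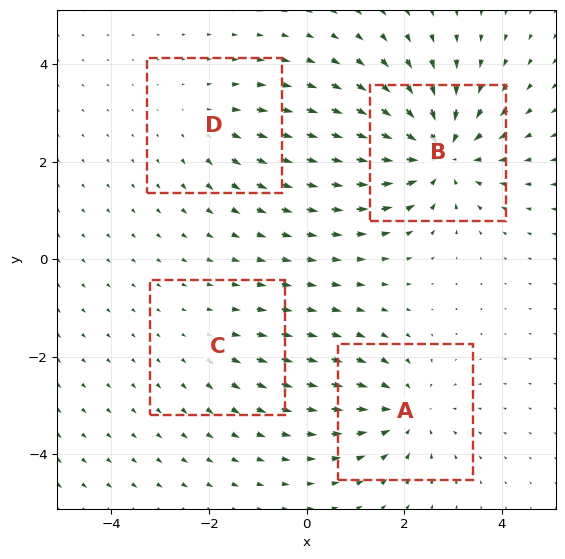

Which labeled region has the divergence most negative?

Divergence at each region's feature centre — A: about -4, B: about -7, C: about +2, D: about +3. Region B is most negative.

B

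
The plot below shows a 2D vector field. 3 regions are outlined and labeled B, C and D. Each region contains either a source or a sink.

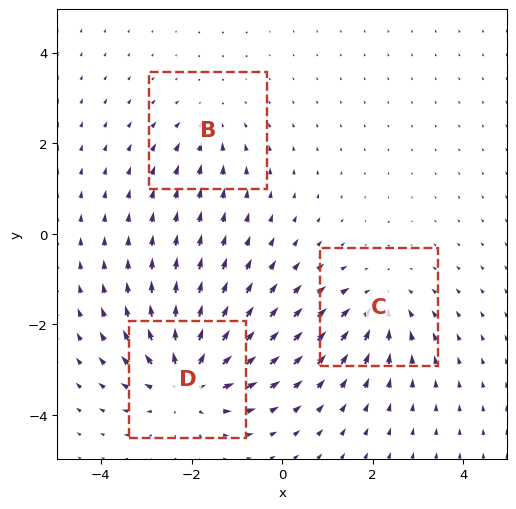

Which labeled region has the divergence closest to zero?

Divergence at each region's feature centre — B: about -2, C: about -3, D: about +5. Region B is closest to zero.

B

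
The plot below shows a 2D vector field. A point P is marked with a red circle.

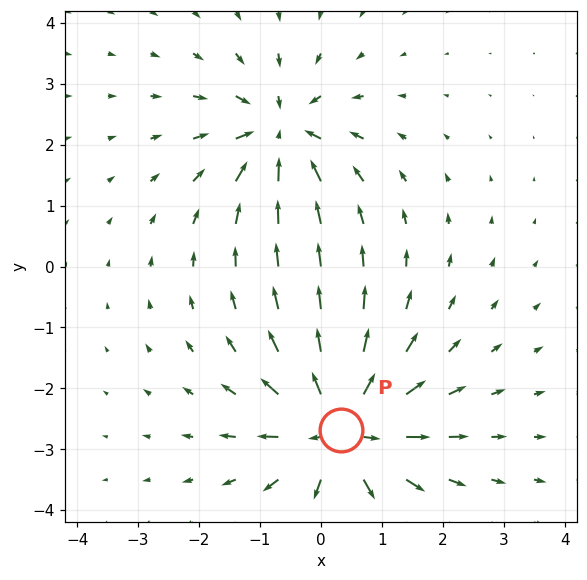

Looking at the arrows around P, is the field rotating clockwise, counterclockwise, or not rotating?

Near P at (0.3, -2.7) the arrows show no circulation. The curl there is ≈0.

not rotating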